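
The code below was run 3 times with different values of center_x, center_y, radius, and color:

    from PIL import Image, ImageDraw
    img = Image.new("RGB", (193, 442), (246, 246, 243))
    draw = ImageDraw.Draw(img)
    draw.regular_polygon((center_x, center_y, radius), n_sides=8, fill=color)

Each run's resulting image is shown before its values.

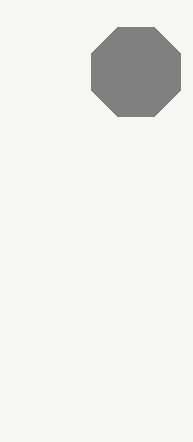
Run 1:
center_x = 136, center_y = 72, radius = 48, color = 'gray'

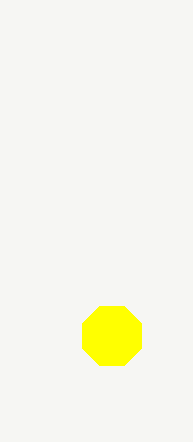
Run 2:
center_x = 112
center_y = 336
radius = 32
color = 'yellow'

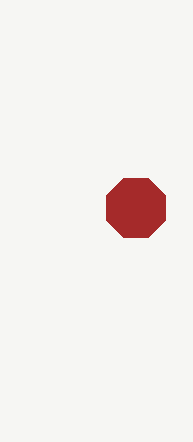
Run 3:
center_x = 136
center_y = 208
radius = 32
color = 'brown'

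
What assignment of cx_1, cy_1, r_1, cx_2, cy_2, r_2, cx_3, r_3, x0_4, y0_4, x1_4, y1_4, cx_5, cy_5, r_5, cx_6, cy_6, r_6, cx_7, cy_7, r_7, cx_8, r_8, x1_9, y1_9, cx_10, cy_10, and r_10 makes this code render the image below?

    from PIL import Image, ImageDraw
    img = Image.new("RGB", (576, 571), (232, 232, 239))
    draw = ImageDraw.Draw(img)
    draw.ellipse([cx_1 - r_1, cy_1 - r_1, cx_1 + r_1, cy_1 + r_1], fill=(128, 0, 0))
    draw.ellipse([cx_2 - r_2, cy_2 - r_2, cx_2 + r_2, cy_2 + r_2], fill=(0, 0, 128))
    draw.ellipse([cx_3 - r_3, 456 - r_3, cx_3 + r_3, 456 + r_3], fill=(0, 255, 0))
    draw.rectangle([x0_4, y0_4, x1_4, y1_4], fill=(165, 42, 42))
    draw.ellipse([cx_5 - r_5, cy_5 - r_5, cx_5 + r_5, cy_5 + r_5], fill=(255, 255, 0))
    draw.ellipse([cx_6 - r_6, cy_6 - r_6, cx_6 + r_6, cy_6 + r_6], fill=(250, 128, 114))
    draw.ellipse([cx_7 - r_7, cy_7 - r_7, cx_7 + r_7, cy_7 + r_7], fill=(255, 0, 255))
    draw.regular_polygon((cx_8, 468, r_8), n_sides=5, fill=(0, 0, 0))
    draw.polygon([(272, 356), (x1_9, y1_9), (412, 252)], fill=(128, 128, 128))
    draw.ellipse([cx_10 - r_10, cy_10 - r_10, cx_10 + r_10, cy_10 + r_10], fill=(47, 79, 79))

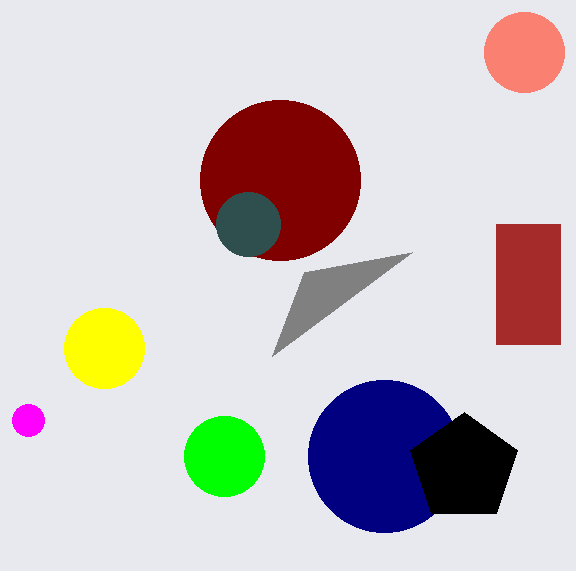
cx_1 = 280, cy_1 = 180, r_1 = 80, cx_2 = 384, cy_2 = 456, r_2 = 76, cx_3 = 224, r_3 = 40, x0_4 = 496, y0_4 = 224, x1_4 = 560, y1_4 = 344, cx_5 = 104, cy_5 = 348, r_5 = 40, cx_6 = 524, cy_6 = 52, r_6 = 40, cx_7 = 28, cy_7 = 420, r_7 = 16, cx_8 = 464, r_8 = 56, x1_9 = 304, y1_9 = 272, cx_10 = 248, cy_10 = 224, r_10 = 32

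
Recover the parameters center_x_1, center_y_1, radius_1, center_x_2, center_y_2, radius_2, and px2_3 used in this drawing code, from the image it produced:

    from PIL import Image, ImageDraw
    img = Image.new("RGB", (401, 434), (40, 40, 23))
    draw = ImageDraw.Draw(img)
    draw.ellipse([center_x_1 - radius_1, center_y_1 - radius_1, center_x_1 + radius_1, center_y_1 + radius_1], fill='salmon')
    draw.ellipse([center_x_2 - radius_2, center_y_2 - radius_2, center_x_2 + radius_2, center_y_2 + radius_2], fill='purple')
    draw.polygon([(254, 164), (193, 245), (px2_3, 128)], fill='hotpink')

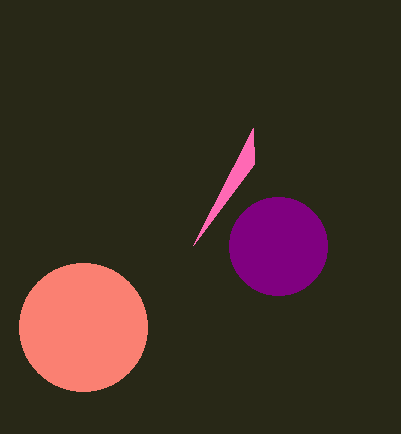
center_x_1 = 83, center_y_1 = 327, radius_1 = 64, center_x_2 = 278, center_y_2 = 246, radius_2 = 49, px2_3 = 253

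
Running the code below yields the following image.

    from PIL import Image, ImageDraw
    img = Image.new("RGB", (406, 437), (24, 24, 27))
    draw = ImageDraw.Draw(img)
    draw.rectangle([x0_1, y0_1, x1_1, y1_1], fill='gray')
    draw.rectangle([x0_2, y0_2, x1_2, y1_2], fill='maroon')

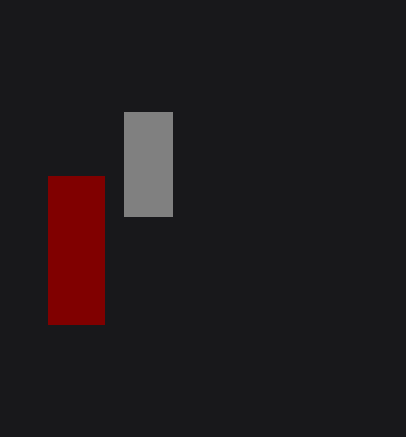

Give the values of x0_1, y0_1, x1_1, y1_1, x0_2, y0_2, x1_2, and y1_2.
x0_1 = 124; y0_1 = 112; x1_1 = 172; y1_1 = 216; x0_2 = 48; y0_2 = 176; x1_2 = 104; y1_2 = 324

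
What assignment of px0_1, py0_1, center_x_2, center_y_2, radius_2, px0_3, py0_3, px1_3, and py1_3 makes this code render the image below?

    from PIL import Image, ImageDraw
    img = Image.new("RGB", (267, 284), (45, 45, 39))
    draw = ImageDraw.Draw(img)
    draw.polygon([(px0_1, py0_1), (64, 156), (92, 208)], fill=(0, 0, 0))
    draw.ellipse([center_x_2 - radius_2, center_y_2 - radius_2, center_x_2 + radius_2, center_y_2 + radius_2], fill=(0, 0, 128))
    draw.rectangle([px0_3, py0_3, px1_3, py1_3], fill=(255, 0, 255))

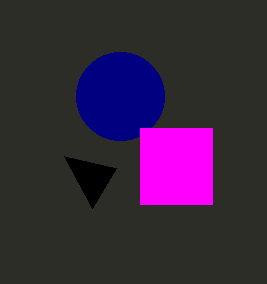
px0_1 = 116; py0_1 = 168; center_x_2 = 120; center_y_2 = 96; radius_2 = 44; px0_3 = 140; py0_3 = 128; px1_3 = 212; py1_3 = 204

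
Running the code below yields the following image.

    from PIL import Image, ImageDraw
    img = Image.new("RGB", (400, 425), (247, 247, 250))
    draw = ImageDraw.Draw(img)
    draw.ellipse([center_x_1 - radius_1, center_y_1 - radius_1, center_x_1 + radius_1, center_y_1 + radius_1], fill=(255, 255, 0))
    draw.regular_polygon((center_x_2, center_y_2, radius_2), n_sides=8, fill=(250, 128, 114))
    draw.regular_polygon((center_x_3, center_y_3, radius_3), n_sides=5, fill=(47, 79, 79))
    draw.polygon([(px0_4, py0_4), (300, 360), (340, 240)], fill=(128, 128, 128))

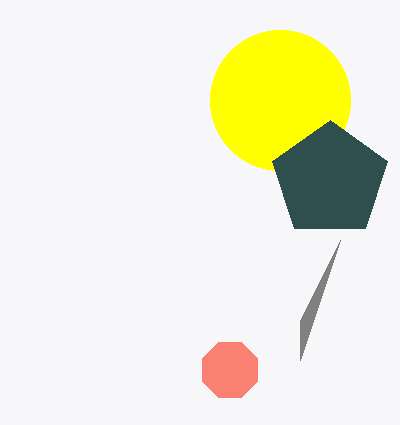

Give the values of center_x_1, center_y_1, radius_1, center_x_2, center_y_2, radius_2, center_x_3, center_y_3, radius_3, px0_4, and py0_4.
center_x_1 = 280
center_y_1 = 100
radius_1 = 70
center_x_2 = 230
center_y_2 = 370
radius_2 = 30
center_x_3 = 330
center_y_3 = 180
radius_3 = 60
px0_4 = 300
py0_4 = 320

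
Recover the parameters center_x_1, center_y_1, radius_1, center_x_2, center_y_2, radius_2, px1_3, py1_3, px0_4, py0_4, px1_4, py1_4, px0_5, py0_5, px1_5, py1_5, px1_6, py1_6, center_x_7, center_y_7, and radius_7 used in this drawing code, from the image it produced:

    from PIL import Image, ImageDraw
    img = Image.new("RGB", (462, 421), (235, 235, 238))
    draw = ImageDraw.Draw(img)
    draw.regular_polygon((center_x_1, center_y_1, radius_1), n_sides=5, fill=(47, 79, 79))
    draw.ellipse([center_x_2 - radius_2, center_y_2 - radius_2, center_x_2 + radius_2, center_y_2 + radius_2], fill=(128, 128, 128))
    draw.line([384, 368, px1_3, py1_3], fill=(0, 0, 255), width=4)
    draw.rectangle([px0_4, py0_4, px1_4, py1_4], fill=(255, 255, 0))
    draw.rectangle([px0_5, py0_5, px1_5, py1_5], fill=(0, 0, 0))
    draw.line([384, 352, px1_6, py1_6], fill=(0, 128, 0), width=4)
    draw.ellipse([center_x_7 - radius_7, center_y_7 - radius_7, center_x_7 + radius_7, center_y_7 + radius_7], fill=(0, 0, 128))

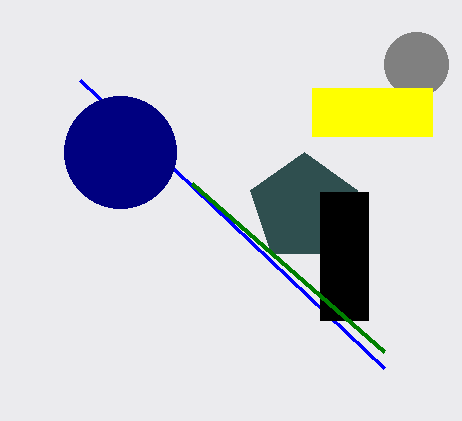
center_x_1 = 304; center_y_1 = 208; radius_1 = 56; center_x_2 = 416; center_y_2 = 64; radius_2 = 32; px1_3 = 80; py1_3 = 80; px0_4 = 312; py0_4 = 88; px1_4 = 432; py1_4 = 136; px0_5 = 320; py0_5 = 192; px1_5 = 368; py1_5 = 320; px1_6 = 192; py1_6 = 184; center_x_7 = 120; center_y_7 = 152; radius_7 = 56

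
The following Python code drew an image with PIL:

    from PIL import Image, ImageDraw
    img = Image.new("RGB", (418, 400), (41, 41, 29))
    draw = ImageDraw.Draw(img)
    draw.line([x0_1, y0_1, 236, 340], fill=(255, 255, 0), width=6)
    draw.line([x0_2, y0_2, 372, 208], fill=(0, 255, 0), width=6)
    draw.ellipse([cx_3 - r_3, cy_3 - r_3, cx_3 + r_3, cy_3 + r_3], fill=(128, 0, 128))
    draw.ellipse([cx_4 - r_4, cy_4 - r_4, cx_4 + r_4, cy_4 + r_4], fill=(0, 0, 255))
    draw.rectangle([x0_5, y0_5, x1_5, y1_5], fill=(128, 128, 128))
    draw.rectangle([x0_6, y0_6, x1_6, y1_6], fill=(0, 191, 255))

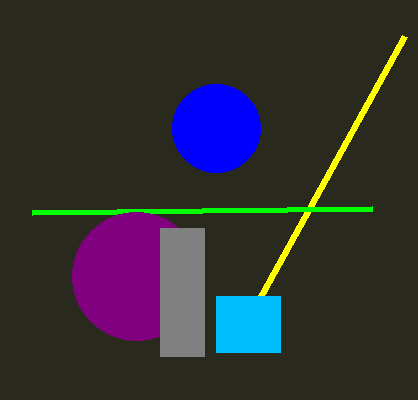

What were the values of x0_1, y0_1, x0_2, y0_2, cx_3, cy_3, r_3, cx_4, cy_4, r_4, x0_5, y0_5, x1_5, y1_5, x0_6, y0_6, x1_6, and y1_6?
x0_1 = 404; y0_1 = 36; x0_2 = 32; y0_2 = 212; cx_3 = 136; cy_3 = 276; r_3 = 64; cx_4 = 216; cy_4 = 128; r_4 = 44; x0_5 = 160; y0_5 = 228; x1_5 = 204; y1_5 = 356; x0_6 = 216; y0_6 = 296; x1_6 = 280; y1_6 = 352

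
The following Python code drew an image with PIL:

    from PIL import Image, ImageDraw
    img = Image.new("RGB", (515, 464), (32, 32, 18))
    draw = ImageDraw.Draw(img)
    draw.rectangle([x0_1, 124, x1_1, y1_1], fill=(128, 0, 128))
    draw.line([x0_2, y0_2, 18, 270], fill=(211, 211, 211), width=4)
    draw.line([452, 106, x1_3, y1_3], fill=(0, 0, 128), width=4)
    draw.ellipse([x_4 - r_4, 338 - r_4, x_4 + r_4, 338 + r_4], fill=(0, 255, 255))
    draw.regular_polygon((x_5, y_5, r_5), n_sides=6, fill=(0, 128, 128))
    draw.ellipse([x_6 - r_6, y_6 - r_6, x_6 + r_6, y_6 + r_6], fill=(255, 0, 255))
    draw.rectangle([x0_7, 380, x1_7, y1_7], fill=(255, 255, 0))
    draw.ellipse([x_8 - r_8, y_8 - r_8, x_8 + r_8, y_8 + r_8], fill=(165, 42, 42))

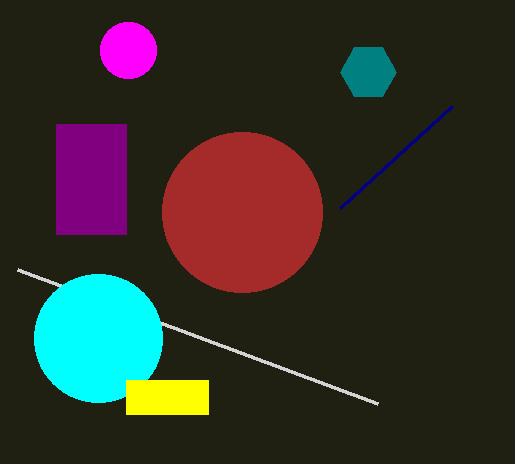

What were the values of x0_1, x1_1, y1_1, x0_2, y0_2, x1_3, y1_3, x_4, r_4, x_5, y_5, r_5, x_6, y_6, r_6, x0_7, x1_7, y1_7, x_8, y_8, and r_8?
x0_1 = 56
x1_1 = 126
y1_1 = 234
x0_2 = 378
y0_2 = 404
x1_3 = 340
y1_3 = 208
x_4 = 98
r_4 = 64
x_5 = 368
y_5 = 72
r_5 = 28
x_6 = 128
y_6 = 50
r_6 = 28
x0_7 = 126
x1_7 = 208
y1_7 = 414
x_8 = 242
y_8 = 212
r_8 = 80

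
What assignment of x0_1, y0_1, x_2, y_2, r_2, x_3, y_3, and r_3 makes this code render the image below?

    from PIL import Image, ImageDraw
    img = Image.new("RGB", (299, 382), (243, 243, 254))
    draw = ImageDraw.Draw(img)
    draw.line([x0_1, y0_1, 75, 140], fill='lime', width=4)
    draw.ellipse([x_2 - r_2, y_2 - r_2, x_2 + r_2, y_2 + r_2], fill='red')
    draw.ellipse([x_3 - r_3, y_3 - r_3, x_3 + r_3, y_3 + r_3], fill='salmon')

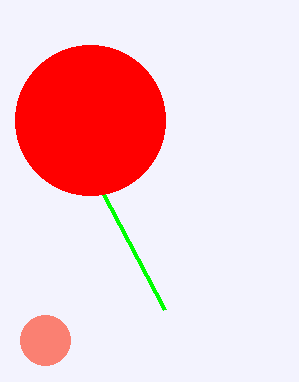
x0_1 = 165; y0_1 = 310; x_2 = 90; y_2 = 120; r_2 = 75; x_3 = 45; y_3 = 340; r_3 = 25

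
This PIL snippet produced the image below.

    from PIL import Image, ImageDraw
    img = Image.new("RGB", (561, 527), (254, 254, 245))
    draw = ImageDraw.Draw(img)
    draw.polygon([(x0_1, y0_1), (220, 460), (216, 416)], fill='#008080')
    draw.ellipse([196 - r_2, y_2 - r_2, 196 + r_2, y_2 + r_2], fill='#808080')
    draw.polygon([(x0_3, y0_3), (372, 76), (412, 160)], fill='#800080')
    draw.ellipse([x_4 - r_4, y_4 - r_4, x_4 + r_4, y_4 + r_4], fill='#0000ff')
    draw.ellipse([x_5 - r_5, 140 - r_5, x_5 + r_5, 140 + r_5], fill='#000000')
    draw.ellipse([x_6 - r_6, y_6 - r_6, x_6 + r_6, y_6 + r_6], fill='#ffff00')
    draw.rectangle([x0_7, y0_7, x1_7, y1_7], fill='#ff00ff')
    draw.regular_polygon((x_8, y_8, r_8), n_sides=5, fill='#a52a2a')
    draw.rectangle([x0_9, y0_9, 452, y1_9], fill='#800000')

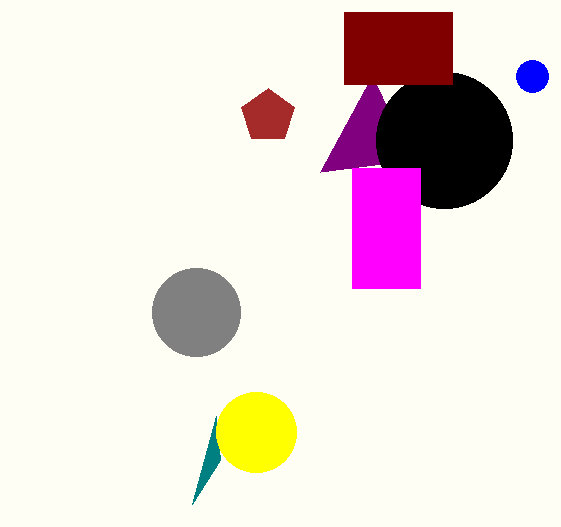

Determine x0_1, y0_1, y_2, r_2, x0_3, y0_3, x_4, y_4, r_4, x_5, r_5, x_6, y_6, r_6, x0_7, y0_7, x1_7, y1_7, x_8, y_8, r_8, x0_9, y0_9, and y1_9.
x0_1 = 192, y0_1 = 504, y_2 = 312, r_2 = 44, x0_3 = 320, y0_3 = 172, x_4 = 532, y_4 = 76, r_4 = 16, x_5 = 444, r_5 = 68, x_6 = 256, y_6 = 432, r_6 = 40, x0_7 = 352, y0_7 = 168, x1_7 = 420, y1_7 = 288, x_8 = 268, y_8 = 116, r_8 = 28, x0_9 = 344, y0_9 = 12, y1_9 = 84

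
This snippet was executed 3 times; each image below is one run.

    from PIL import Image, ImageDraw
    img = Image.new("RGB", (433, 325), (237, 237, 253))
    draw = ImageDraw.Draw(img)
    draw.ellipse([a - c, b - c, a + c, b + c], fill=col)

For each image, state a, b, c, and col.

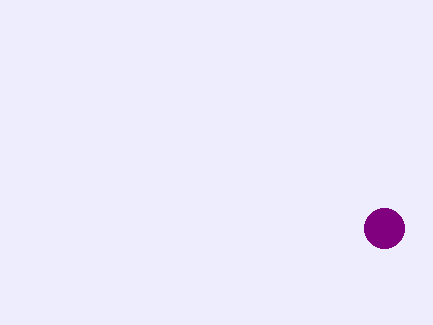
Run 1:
a = 384, b = 228, c = 20, col = 'purple'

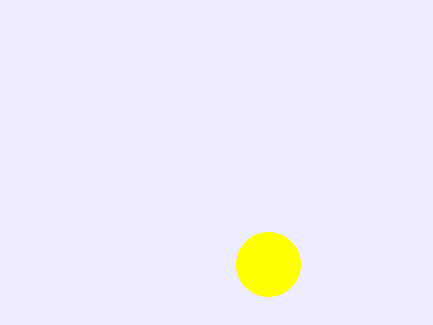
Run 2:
a = 268
b = 264
c = 32
col = 'yellow'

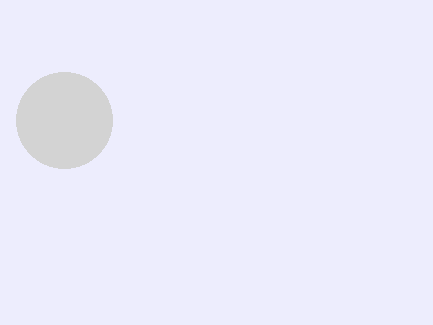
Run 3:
a = 64
b = 120
c = 48
col = 'lightgray'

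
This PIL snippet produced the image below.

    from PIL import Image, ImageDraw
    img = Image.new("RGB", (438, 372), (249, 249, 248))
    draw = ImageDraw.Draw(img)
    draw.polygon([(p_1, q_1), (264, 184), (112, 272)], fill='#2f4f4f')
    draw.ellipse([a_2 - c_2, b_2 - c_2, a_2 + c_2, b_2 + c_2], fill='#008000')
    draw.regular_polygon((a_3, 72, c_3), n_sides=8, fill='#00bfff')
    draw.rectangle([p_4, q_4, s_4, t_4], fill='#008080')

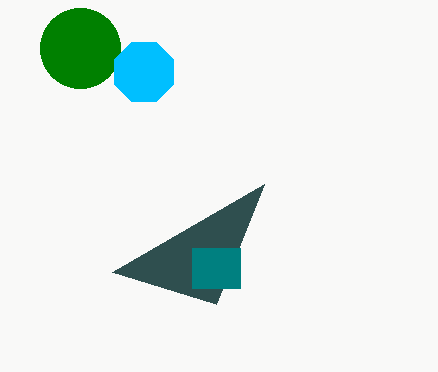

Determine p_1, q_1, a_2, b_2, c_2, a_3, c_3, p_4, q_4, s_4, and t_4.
p_1 = 216, q_1 = 304, a_2 = 80, b_2 = 48, c_2 = 40, a_3 = 144, c_3 = 32, p_4 = 192, q_4 = 248, s_4 = 240, t_4 = 288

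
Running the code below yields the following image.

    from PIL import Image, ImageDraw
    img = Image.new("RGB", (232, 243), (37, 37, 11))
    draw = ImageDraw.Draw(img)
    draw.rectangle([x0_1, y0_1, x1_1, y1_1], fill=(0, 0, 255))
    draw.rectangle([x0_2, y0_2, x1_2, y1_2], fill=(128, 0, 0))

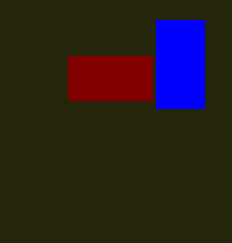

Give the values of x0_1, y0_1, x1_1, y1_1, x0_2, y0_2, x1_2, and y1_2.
x0_1 = 156; y0_1 = 20; x1_1 = 204; y1_1 = 108; x0_2 = 68; y0_2 = 56; x1_2 = 152; y1_2 = 100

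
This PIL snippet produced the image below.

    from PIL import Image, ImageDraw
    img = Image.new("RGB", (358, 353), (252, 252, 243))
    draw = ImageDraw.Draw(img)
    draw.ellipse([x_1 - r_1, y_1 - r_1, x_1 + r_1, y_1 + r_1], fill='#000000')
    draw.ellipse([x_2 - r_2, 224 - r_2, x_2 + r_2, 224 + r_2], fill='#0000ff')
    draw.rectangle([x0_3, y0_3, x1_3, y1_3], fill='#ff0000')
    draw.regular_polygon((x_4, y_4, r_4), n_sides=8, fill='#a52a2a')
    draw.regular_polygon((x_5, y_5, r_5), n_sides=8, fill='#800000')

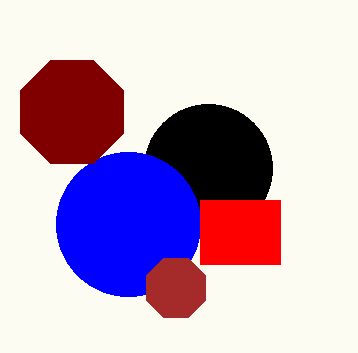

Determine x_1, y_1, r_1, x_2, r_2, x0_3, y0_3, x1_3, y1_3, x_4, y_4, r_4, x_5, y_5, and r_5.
x_1 = 208
y_1 = 168
r_1 = 64
x_2 = 128
r_2 = 72
x0_3 = 200
y0_3 = 200
x1_3 = 280
y1_3 = 264
x_4 = 176
y_4 = 288
r_4 = 32
x_5 = 72
y_5 = 112
r_5 = 56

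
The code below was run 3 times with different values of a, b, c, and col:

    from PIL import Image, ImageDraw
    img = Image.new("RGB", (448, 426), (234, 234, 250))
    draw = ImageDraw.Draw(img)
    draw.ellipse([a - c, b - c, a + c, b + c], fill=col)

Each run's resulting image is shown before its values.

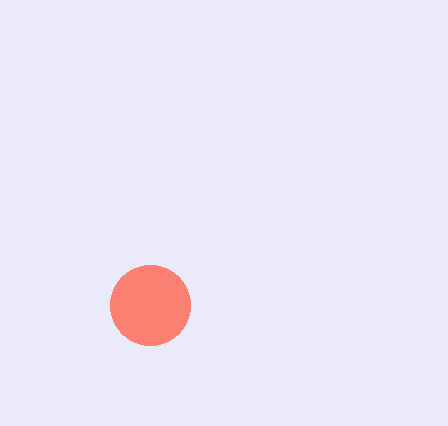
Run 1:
a = 150, b = 305, c = 40, col = 'salmon'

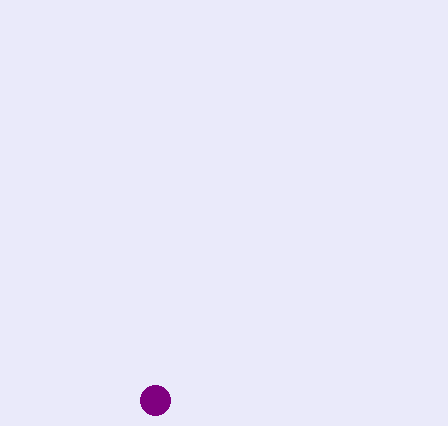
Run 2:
a = 155
b = 400
c = 15
col = 'purple'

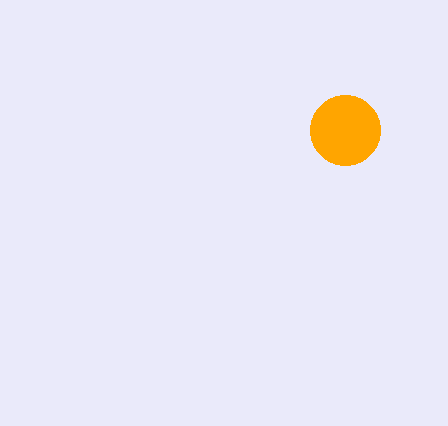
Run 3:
a = 345; b = 130; c = 35; col = 'orange'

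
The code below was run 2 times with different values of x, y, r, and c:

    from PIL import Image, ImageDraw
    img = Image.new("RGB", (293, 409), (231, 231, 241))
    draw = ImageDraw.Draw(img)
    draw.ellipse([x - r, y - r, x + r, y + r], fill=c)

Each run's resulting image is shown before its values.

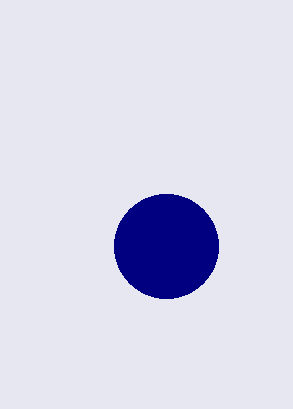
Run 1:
x = 166; y = 246; r = 52; c = 'navy'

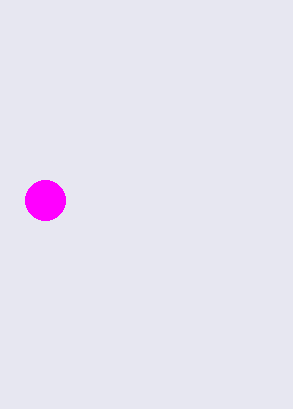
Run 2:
x = 45
y = 200
r = 20
c = 'magenta'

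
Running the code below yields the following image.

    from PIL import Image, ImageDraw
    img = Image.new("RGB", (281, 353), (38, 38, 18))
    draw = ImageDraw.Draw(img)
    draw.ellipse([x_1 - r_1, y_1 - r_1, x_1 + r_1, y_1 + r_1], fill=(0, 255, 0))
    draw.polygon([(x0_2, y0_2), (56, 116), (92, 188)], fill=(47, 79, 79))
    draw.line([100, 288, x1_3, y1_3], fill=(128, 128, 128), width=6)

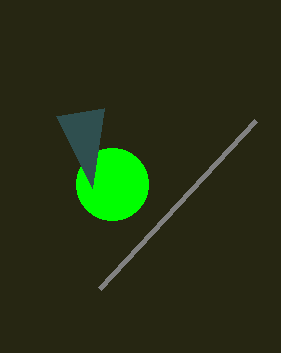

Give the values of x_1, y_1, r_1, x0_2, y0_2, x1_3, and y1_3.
x_1 = 112, y_1 = 184, r_1 = 36, x0_2 = 104, y0_2 = 108, x1_3 = 256, y1_3 = 120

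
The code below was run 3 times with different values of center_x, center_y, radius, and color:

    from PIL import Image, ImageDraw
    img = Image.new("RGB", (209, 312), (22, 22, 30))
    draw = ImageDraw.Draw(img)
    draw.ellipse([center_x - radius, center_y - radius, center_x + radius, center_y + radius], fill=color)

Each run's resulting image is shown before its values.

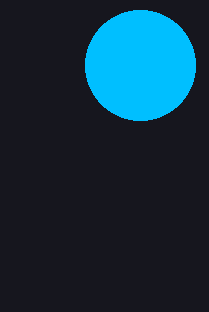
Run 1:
center_x = 140
center_y = 65
radius = 55
color = 'deepskyblue'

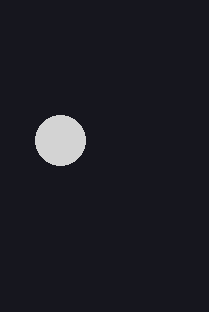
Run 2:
center_x = 60; center_y = 140; radius = 25; color = 'lightgray'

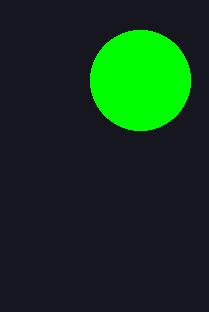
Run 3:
center_x = 140
center_y = 80
radius = 50
color = 'lime'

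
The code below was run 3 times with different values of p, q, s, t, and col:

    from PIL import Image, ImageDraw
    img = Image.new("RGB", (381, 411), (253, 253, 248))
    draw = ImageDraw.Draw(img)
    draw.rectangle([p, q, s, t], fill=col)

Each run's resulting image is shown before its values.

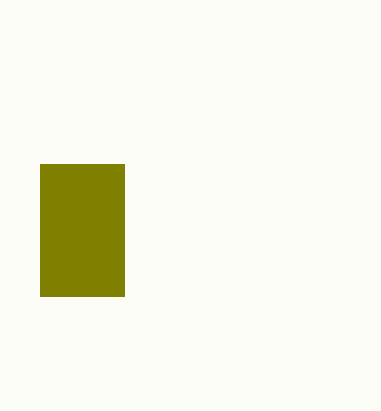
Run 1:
p = 40
q = 164
s = 124
t = 296
col = 'olive'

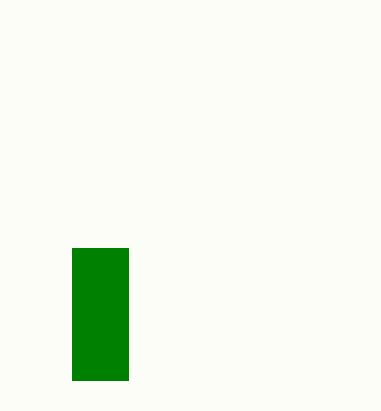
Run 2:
p = 72, q = 248, s = 128, t = 380, col = 'green'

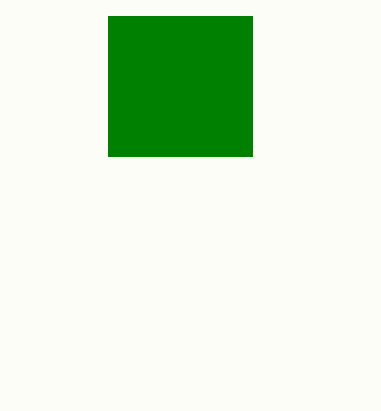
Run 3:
p = 108; q = 16; s = 252; t = 156; col = 'green'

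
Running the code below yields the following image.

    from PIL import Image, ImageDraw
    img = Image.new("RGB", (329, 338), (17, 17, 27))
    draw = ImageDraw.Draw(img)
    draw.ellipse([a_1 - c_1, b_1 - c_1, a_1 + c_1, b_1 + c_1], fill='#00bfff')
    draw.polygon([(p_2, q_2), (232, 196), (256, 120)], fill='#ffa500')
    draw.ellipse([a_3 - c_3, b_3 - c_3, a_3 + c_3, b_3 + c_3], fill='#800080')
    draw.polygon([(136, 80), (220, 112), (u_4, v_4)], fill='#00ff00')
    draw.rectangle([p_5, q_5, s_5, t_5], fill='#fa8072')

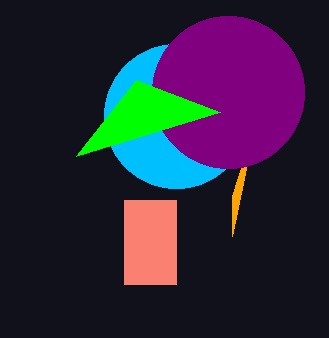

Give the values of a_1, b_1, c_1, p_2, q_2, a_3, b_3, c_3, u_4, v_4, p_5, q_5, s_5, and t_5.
a_1 = 176, b_1 = 116, c_1 = 72, p_2 = 232, q_2 = 236, a_3 = 228, b_3 = 92, c_3 = 76, u_4 = 76, v_4 = 156, p_5 = 124, q_5 = 200, s_5 = 176, t_5 = 284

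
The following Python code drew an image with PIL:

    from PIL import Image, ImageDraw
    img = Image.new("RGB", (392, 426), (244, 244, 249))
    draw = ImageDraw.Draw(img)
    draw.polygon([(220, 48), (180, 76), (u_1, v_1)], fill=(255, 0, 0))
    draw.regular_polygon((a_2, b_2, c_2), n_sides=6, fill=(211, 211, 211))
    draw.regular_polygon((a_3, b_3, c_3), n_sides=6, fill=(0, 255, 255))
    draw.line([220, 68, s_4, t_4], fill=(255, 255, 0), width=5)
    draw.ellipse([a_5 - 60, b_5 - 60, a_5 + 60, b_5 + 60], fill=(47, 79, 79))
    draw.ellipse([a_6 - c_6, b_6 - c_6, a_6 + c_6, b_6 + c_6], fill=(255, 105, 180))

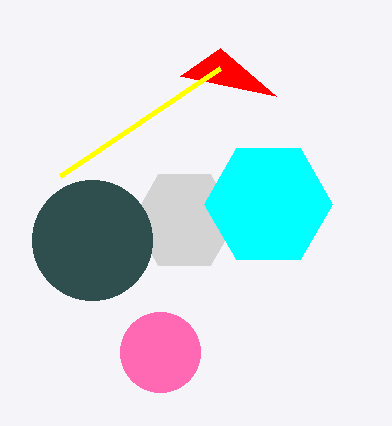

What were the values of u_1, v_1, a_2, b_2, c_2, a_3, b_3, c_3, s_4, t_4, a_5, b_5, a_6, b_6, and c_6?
u_1 = 276, v_1 = 96, a_2 = 184, b_2 = 220, c_2 = 52, a_3 = 268, b_3 = 204, c_3 = 64, s_4 = 60, t_4 = 176, a_5 = 92, b_5 = 240, a_6 = 160, b_6 = 352, c_6 = 40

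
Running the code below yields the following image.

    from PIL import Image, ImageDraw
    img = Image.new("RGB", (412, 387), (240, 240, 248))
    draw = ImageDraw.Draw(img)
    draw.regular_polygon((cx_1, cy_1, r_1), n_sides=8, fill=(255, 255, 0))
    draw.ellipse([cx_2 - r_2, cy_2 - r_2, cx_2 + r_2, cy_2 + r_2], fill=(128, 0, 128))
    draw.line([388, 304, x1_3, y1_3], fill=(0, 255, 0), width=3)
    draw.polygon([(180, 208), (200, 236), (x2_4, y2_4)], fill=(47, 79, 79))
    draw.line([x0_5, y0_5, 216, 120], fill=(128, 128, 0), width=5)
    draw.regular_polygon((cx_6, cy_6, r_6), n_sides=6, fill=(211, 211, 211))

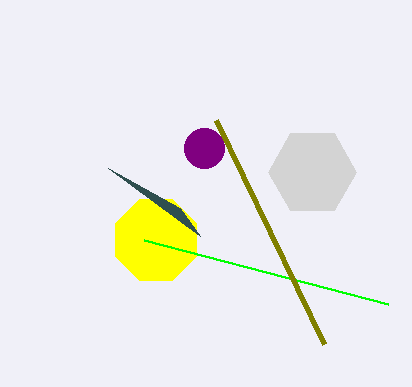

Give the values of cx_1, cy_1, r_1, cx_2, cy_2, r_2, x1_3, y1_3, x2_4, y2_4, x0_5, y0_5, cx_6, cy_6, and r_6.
cx_1 = 156, cy_1 = 240, r_1 = 44, cx_2 = 204, cy_2 = 148, r_2 = 20, x1_3 = 144, y1_3 = 240, x2_4 = 108, y2_4 = 168, x0_5 = 324, y0_5 = 344, cx_6 = 312, cy_6 = 172, r_6 = 44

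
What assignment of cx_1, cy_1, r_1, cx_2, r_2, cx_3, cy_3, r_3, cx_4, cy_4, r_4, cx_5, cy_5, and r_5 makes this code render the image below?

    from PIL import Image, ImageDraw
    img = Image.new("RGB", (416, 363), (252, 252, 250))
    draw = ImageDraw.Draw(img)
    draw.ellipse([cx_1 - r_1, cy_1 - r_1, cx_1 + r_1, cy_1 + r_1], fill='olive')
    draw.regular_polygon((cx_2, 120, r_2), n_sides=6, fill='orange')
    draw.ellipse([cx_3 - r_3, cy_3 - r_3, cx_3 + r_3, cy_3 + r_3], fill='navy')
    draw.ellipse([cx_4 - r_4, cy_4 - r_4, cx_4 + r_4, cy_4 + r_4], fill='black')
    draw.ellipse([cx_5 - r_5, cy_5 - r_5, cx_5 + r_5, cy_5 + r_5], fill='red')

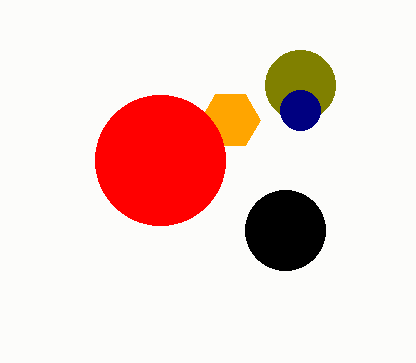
cx_1 = 300; cy_1 = 85; r_1 = 35; cx_2 = 230; r_2 = 30; cx_3 = 300; cy_3 = 110; r_3 = 20; cx_4 = 285; cy_4 = 230; r_4 = 40; cx_5 = 160; cy_5 = 160; r_5 = 65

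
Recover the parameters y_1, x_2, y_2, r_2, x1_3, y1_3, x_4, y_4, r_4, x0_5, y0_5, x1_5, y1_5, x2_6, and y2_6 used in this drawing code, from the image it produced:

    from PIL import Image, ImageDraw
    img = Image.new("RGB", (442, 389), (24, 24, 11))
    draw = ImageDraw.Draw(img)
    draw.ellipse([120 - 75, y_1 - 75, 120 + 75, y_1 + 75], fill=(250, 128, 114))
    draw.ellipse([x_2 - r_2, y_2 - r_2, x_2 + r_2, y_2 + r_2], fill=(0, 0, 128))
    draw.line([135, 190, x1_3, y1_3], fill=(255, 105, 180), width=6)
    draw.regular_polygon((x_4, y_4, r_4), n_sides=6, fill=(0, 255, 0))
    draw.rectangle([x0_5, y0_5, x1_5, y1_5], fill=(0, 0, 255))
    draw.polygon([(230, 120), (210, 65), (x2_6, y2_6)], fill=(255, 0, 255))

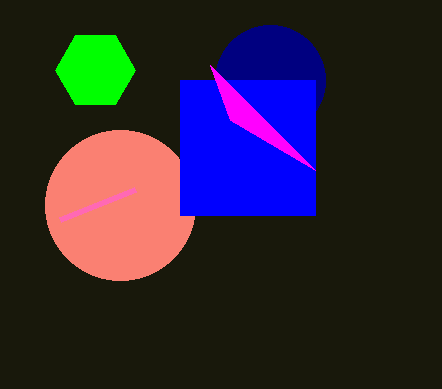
y_1 = 205, x_2 = 270, y_2 = 80, r_2 = 55, x1_3 = 60, y1_3 = 220, x_4 = 95, y_4 = 70, r_4 = 40, x0_5 = 180, y0_5 = 80, x1_5 = 315, y1_5 = 215, x2_6 = 315, y2_6 = 170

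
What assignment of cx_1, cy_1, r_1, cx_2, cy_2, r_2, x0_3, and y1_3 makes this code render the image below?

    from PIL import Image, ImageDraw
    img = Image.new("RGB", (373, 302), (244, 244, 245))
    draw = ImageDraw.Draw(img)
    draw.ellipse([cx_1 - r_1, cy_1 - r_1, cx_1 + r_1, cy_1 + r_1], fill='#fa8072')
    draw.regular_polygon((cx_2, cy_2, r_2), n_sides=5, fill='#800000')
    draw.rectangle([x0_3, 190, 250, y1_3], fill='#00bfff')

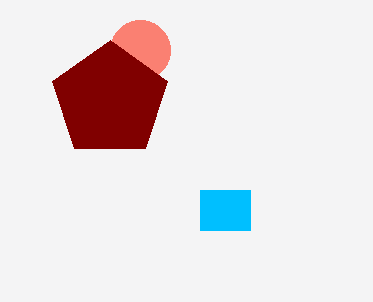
cx_1 = 140
cy_1 = 50
r_1 = 30
cx_2 = 110
cy_2 = 100
r_2 = 60
x0_3 = 200
y1_3 = 230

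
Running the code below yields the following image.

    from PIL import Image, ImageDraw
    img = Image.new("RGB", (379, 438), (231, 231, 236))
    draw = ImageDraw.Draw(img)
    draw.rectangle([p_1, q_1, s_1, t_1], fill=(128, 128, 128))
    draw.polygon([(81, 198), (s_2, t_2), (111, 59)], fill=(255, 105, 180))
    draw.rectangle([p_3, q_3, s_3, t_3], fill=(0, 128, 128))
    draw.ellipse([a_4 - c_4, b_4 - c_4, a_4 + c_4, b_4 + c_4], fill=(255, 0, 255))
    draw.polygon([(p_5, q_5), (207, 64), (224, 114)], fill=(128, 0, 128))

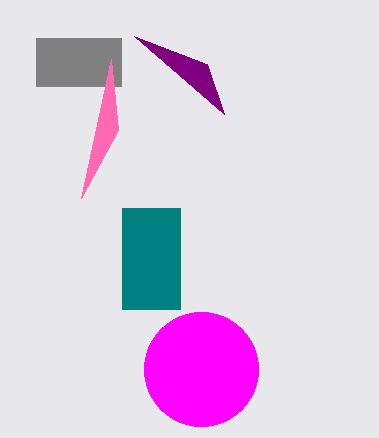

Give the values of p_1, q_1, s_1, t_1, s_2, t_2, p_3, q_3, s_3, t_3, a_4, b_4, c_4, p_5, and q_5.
p_1 = 36
q_1 = 38
s_1 = 121
t_1 = 86
s_2 = 118
t_2 = 130
p_3 = 122
q_3 = 208
s_3 = 180
t_3 = 309
a_4 = 201
b_4 = 369
c_4 = 57
p_5 = 134
q_5 = 36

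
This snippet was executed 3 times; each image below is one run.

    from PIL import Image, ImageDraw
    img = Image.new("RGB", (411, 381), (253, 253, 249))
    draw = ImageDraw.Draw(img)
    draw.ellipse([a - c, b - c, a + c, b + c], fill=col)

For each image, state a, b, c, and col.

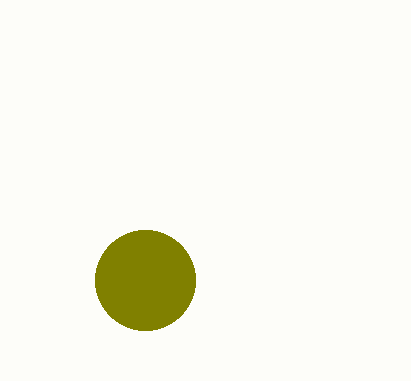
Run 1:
a = 145
b = 280
c = 50
col = 'olive'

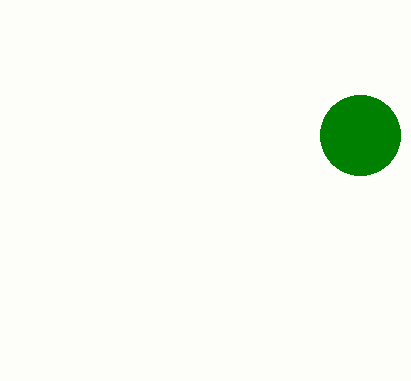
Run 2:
a = 360, b = 135, c = 40, col = 'green'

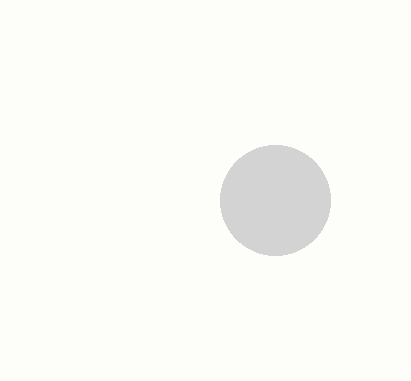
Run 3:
a = 275
b = 200
c = 55
col = 'lightgray'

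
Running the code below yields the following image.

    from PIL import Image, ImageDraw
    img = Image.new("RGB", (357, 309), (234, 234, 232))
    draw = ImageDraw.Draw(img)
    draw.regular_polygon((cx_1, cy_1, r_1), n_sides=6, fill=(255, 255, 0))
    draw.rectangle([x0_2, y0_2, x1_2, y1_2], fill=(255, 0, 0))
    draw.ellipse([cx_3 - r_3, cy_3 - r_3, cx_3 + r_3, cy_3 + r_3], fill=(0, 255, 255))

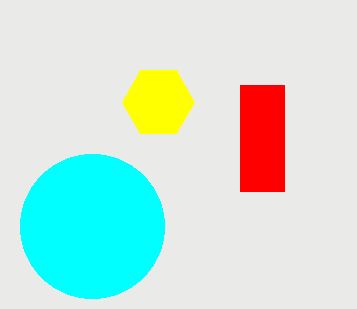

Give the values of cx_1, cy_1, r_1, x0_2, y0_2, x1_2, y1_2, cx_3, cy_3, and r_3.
cx_1 = 158
cy_1 = 102
r_1 = 36
x0_2 = 240
y0_2 = 85
x1_2 = 284
y1_2 = 191
cx_3 = 92
cy_3 = 226
r_3 = 72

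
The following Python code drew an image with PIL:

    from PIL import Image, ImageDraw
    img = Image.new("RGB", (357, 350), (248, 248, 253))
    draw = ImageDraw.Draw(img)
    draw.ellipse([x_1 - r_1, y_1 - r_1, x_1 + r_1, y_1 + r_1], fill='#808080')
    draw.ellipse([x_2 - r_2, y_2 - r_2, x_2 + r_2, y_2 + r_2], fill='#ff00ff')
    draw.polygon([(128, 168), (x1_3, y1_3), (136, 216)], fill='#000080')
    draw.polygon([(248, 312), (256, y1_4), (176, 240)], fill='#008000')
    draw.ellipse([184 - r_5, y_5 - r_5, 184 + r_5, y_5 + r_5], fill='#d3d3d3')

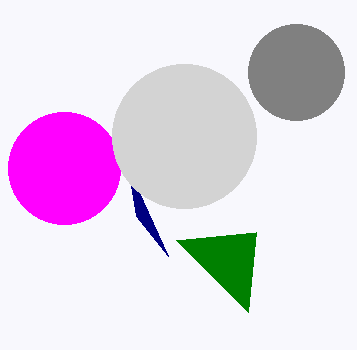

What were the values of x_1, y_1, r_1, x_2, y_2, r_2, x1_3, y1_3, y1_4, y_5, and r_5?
x_1 = 296
y_1 = 72
r_1 = 48
x_2 = 64
y_2 = 168
r_2 = 56
x1_3 = 168
y1_3 = 256
y1_4 = 232
y_5 = 136
r_5 = 72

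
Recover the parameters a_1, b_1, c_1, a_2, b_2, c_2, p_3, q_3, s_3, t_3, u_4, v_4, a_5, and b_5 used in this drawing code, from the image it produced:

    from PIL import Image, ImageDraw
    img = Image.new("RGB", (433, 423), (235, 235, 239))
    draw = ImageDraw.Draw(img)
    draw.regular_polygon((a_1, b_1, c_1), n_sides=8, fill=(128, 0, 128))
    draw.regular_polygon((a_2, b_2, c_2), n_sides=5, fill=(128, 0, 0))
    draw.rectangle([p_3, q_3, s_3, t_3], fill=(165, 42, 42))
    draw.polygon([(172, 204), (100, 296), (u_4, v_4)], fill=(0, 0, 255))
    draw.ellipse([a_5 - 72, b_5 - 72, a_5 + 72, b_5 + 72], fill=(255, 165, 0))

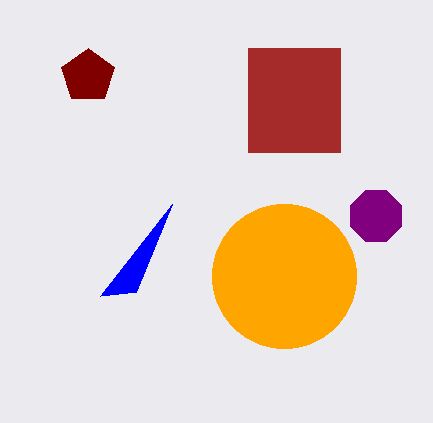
a_1 = 376
b_1 = 216
c_1 = 28
a_2 = 88
b_2 = 76
c_2 = 28
p_3 = 248
q_3 = 48
s_3 = 340
t_3 = 152
u_4 = 136
v_4 = 292
a_5 = 284
b_5 = 276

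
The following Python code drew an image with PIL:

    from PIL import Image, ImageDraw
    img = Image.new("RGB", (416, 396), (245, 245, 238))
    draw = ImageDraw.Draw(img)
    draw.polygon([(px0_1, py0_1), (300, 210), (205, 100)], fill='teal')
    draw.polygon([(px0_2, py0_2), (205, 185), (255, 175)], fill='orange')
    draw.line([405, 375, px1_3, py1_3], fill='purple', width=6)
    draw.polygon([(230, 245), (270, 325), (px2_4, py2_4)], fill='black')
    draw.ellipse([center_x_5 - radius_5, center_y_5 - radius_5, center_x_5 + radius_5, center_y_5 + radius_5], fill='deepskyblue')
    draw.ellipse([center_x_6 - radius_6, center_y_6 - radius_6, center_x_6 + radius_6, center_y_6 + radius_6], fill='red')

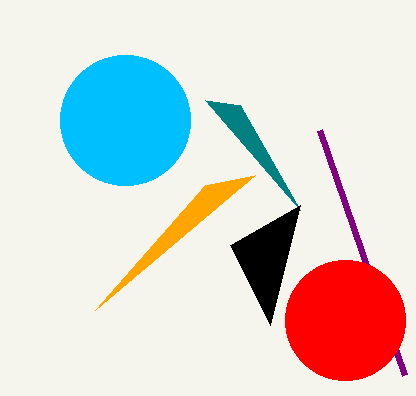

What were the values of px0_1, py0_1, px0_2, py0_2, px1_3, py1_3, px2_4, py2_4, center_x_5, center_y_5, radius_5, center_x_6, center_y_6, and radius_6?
px0_1 = 240
py0_1 = 105
px0_2 = 95
py0_2 = 310
px1_3 = 320
py1_3 = 130
px2_4 = 300
py2_4 = 205
center_x_5 = 125
center_y_5 = 120
radius_5 = 65
center_x_6 = 345
center_y_6 = 320
radius_6 = 60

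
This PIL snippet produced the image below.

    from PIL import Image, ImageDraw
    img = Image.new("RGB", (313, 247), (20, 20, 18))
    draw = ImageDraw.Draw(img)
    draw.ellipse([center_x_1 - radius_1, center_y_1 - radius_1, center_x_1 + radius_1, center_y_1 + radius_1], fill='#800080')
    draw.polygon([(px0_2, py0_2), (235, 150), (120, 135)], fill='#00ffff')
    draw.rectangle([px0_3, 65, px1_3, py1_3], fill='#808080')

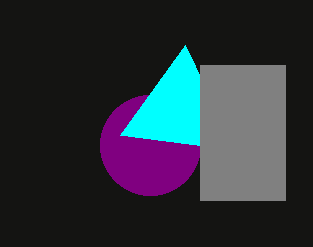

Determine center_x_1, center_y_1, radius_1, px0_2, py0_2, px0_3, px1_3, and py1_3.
center_x_1 = 150; center_y_1 = 145; radius_1 = 50; px0_2 = 185; py0_2 = 45; px0_3 = 200; px1_3 = 285; py1_3 = 200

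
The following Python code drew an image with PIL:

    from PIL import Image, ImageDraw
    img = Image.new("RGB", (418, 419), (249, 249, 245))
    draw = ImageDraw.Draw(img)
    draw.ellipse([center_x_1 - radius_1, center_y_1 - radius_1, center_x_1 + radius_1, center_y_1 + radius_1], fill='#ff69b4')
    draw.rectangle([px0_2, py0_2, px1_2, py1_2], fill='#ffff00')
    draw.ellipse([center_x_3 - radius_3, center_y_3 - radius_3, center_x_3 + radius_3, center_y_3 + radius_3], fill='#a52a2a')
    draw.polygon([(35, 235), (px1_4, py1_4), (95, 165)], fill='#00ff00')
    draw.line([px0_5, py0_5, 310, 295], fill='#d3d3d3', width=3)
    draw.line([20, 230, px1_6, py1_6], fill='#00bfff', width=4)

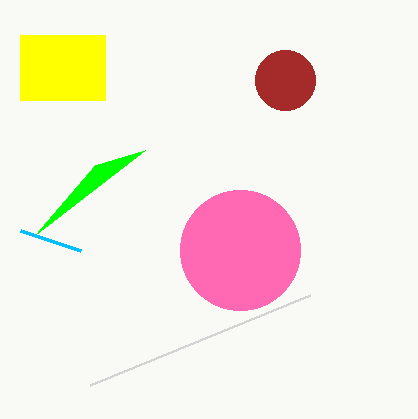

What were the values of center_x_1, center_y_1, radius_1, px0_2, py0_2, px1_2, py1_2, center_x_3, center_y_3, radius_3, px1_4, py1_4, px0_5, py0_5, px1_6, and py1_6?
center_x_1 = 240
center_y_1 = 250
radius_1 = 60
px0_2 = 20
py0_2 = 35
px1_2 = 105
py1_2 = 100
center_x_3 = 285
center_y_3 = 80
radius_3 = 30
px1_4 = 145
py1_4 = 150
px0_5 = 90
py0_5 = 385
px1_6 = 80
py1_6 = 250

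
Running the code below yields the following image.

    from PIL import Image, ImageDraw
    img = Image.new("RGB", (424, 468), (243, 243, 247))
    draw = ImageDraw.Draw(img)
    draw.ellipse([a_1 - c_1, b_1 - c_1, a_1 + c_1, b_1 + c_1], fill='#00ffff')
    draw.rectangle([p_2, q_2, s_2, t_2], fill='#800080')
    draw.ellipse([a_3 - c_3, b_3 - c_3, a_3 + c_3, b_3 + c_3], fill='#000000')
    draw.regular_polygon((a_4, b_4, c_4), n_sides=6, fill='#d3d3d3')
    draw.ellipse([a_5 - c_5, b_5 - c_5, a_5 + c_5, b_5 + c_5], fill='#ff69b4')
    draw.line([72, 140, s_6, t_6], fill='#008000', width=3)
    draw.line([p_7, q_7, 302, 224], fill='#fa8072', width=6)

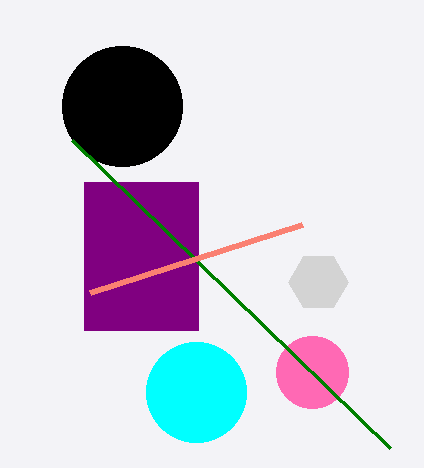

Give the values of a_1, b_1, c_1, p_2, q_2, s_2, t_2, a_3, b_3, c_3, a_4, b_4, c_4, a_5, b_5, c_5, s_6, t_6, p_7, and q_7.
a_1 = 196; b_1 = 392; c_1 = 50; p_2 = 84; q_2 = 182; s_2 = 198; t_2 = 330; a_3 = 122; b_3 = 106; c_3 = 60; a_4 = 318; b_4 = 282; c_4 = 30; a_5 = 312; b_5 = 372; c_5 = 36; s_6 = 390; t_6 = 448; p_7 = 90; q_7 = 292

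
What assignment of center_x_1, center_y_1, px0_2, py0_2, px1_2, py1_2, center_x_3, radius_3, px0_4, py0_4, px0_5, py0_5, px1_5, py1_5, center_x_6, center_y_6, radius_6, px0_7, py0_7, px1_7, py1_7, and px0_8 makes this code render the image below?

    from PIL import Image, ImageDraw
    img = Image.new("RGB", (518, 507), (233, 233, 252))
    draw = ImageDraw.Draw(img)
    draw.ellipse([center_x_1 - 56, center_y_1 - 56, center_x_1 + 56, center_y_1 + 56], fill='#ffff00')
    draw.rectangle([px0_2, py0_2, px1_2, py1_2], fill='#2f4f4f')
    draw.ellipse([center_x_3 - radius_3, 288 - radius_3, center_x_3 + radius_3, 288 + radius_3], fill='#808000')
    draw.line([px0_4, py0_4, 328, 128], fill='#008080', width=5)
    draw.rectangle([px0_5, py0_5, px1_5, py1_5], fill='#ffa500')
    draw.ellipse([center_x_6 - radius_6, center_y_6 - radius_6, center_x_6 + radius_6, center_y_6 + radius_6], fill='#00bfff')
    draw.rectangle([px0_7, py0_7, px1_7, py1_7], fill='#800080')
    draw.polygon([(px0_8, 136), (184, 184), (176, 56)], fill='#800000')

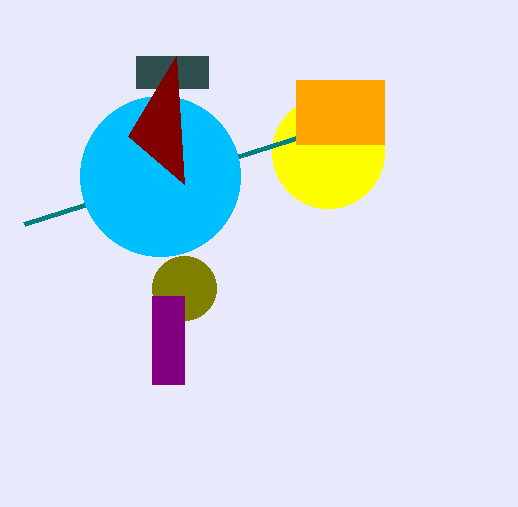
center_x_1 = 328; center_y_1 = 152; px0_2 = 136; py0_2 = 56; px1_2 = 208; py1_2 = 88; center_x_3 = 184; radius_3 = 32; px0_4 = 24; py0_4 = 224; px0_5 = 296; py0_5 = 80; px1_5 = 384; py1_5 = 144; center_x_6 = 160; center_y_6 = 176; radius_6 = 80; px0_7 = 152; py0_7 = 296; px1_7 = 184; py1_7 = 384; px0_8 = 128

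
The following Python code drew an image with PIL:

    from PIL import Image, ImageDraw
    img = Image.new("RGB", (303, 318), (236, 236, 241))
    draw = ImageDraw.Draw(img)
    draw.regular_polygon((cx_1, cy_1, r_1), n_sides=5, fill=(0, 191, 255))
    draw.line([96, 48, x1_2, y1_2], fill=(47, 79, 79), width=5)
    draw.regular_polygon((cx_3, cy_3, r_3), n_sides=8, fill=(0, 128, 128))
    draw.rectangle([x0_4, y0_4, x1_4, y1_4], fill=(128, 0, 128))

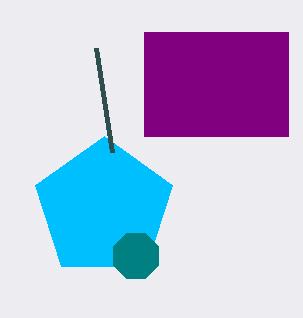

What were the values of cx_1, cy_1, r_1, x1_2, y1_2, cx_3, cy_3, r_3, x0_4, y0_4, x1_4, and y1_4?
cx_1 = 104
cy_1 = 208
r_1 = 72
x1_2 = 112
y1_2 = 152
cx_3 = 136
cy_3 = 256
r_3 = 24
x0_4 = 144
y0_4 = 32
x1_4 = 288
y1_4 = 136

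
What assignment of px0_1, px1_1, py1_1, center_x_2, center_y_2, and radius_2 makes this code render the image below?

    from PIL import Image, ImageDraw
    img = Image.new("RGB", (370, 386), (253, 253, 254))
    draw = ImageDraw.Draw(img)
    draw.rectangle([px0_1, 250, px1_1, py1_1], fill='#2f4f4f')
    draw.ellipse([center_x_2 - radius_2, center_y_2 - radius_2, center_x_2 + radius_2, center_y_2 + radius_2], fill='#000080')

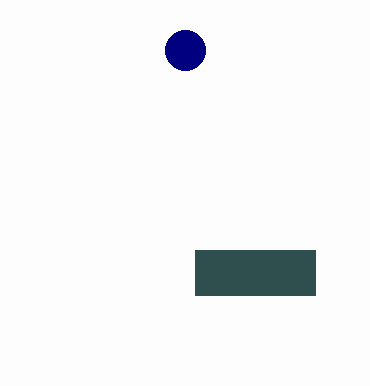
px0_1 = 195, px1_1 = 315, py1_1 = 295, center_x_2 = 185, center_y_2 = 50, radius_2 = 20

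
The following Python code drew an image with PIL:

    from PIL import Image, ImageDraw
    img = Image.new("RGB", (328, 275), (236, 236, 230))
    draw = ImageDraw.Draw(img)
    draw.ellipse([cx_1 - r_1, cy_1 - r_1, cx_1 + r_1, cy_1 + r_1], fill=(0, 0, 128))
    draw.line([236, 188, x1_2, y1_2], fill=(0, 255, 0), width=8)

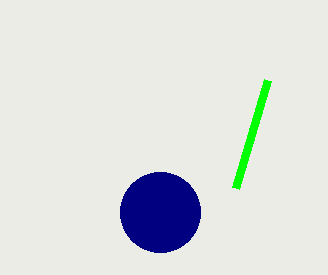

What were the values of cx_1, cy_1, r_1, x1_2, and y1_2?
cx_1 = 160; cy_1 = 212; r_1 = 40; x1_2 = 268; y1_2 = 80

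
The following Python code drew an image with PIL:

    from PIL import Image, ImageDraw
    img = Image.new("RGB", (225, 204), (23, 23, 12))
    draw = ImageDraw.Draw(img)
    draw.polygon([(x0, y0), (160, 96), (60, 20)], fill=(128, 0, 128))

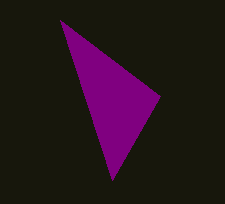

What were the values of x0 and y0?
x0 = 112
y0 = 180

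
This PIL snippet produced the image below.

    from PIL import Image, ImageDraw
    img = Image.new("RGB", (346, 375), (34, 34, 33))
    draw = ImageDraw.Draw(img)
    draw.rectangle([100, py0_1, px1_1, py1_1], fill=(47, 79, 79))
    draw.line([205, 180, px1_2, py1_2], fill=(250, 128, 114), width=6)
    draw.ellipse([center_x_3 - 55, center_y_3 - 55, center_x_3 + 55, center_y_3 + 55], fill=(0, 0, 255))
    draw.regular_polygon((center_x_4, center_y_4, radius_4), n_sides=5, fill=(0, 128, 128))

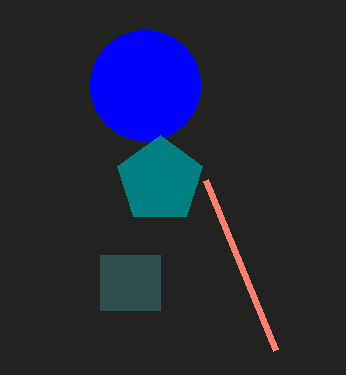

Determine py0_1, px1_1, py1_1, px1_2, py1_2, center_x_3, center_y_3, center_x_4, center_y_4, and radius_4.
py0_1 = 255
px1_1 = 160
py1_1 = 310
px1_2 = 275
py1_2 = 350
center_x_3 = 145
center_y_3 = 85
center_x_4 = 160
center_y_4 = 180
radius_4 = 45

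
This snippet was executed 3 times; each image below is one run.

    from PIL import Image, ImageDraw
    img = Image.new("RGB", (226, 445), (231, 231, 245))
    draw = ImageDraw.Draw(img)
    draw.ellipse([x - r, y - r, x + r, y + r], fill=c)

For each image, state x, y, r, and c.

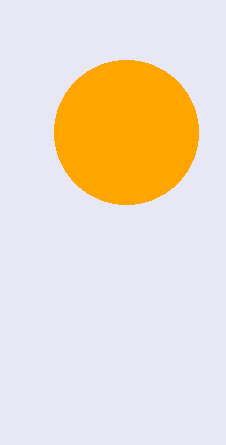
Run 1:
x = 126, y = 132, r = 72, c = 'orange'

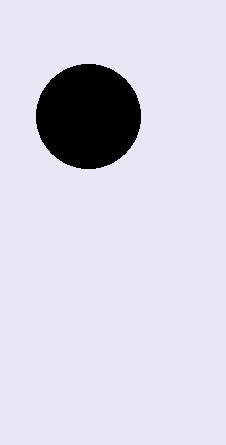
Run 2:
x = 88, y = 116, r = 52, c = 'black'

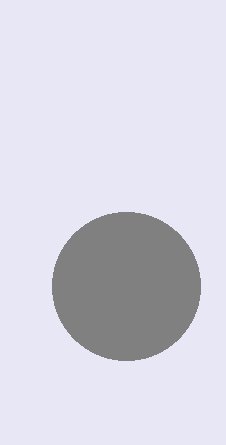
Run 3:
x = 126; y = 286; r = 74; c = 'gray'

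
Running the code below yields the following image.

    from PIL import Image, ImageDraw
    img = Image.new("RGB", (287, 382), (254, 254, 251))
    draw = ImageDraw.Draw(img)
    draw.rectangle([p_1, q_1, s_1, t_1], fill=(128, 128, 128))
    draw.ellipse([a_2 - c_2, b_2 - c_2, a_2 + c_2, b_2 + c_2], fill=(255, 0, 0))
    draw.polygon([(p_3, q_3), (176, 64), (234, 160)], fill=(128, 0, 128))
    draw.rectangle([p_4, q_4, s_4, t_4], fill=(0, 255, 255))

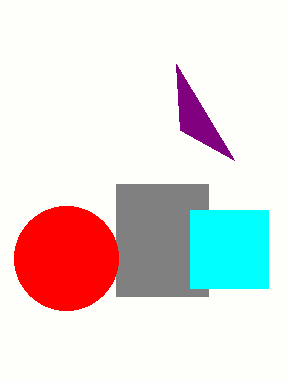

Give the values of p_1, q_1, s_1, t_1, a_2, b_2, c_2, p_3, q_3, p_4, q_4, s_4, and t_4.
p_1 = 116
q_1 = 184
s_1 = 208
t_1 = 296
a_2 = 66
b_2 = 258
c_2 = 52
p_3 = 180
q_3 = 130
p_4 = 190
q_4 = 210
s_4 = 268
t_4 = 288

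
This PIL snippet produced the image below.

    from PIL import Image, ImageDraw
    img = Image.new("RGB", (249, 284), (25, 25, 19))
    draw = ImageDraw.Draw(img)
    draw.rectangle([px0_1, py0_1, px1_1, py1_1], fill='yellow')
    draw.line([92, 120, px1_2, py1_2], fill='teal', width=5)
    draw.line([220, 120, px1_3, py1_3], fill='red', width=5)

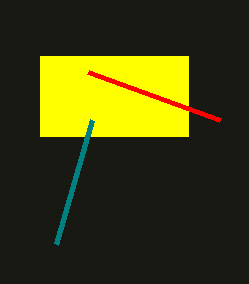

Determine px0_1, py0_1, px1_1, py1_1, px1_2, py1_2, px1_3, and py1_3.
px0_1 = 40, py0_1 = 56, px1_1 = 188, py1_1 = 136, px1_2 = 56, py1_2 = 244, px1_3 = 88, py1_3 = 72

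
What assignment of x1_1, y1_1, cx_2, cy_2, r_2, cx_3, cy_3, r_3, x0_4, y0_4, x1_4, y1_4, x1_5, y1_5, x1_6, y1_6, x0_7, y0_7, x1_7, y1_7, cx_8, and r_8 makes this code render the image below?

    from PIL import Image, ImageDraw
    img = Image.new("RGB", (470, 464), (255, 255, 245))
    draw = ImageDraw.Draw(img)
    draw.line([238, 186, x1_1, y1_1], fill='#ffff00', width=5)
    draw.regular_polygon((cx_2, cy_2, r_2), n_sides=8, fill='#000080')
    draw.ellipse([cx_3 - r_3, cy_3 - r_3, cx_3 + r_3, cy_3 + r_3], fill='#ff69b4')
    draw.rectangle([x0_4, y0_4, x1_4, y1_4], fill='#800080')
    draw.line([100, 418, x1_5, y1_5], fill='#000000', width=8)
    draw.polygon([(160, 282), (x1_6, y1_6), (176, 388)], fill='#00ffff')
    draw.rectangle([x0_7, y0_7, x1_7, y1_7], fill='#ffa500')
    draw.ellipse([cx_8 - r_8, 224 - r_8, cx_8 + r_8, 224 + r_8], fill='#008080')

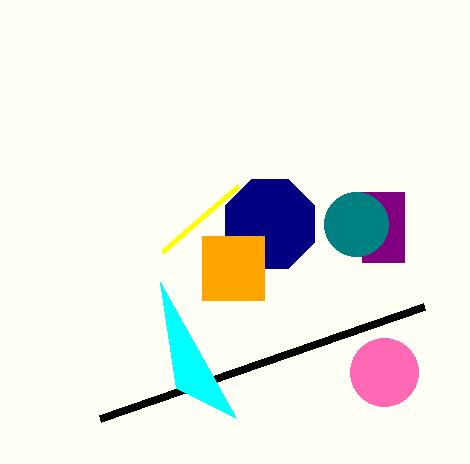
x1_1 = 162; y1_1 = 252; cx_2 = 270; cy_2 = 224; r_2 = 48; cx_3 = 384; cy_3 = 372; r_3 = 34; x0_4 = 362; y0_4 = 192; x1_4 = 404; y1_4 = 262; x1_5 = 424; y1_5 = 306; x1_6 = 236; y1_6 = 418; x0_7 = 202; y0_7 = 236; x1_7 = 264; y1_7 = 300; cx_8 = 356; r_8 = 32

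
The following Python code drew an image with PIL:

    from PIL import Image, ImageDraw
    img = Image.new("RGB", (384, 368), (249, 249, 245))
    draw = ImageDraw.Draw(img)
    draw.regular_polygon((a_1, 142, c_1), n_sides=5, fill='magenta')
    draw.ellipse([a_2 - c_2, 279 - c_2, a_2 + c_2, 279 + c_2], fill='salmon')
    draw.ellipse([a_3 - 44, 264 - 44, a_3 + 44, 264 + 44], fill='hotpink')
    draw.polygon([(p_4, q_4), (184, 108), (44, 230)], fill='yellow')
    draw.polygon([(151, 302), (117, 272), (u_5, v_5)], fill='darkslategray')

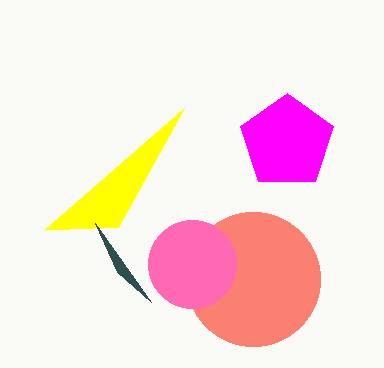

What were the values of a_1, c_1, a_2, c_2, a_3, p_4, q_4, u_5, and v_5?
a_1 = 287; c_1 = 49; a_2 = 253; c_2 = 67; a_3 = 192; p_4 = 118; q_4 = 227; u_5 = 95; v_5 = 223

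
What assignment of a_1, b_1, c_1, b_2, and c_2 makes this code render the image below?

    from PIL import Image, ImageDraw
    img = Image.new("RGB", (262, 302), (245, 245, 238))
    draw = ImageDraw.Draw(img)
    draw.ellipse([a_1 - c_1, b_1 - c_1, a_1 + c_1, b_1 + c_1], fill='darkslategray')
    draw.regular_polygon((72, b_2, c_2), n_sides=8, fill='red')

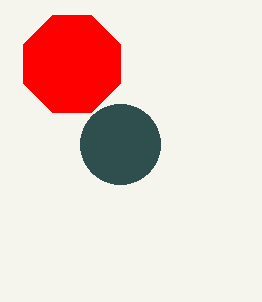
a_1 = 120; b_1 = 144; c_1 = 40; b_2 = 64; c_2 = 52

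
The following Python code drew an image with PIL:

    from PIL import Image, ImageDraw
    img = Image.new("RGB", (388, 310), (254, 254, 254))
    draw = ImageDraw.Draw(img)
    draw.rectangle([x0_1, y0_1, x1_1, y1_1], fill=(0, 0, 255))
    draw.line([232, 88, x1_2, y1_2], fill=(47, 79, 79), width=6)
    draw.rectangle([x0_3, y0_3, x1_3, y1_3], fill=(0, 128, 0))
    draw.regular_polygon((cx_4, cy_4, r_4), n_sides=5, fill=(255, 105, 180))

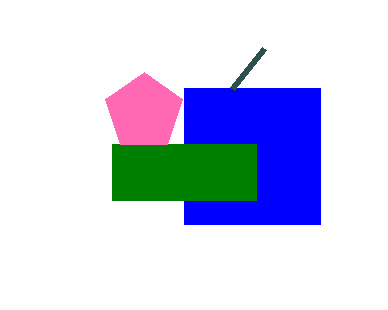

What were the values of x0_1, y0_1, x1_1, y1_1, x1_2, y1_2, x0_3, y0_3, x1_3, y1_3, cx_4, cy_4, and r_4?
x0_1 = 184; y0_1 = 88; x1_1 = 320; y1_1 = 224; x1_2 = 264; y1_2 = 48; x0_3 = 112; y0_3 = 144; x1_3 = 256; y1_3 = 200; cx_4 = 144; cy_4 = 112; r_4 = 40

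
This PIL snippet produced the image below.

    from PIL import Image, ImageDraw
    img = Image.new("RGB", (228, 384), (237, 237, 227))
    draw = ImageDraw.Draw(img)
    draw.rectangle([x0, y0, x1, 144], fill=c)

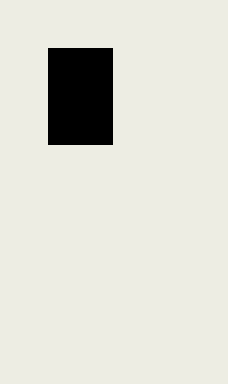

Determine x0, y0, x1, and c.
x0 = 48, y0 = 48, x1 = 112, c = 'black'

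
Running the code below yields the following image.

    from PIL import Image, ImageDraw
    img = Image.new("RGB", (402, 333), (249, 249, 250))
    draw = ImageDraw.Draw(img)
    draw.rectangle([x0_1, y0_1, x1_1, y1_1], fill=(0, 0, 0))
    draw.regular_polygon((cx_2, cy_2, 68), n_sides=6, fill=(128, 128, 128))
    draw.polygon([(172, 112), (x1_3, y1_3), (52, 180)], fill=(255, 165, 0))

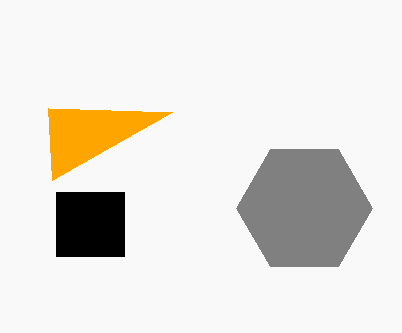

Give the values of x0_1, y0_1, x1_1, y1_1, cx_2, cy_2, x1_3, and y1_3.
x0_1 = 56
y0_1 = 192
x1_1 = 124
y1_1 = 256
cx_2 = 304
cy_2 = 208
x1_3 = 48
y1_3 = 108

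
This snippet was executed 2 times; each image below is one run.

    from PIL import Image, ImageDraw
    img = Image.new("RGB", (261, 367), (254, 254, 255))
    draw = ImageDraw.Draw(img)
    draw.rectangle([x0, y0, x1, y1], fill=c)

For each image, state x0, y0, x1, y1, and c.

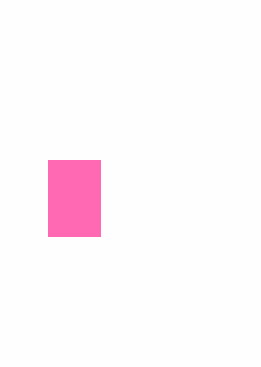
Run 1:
x0 = 48, y0 = 160, x1 = 100, y1 = 236, c = 'hotpink'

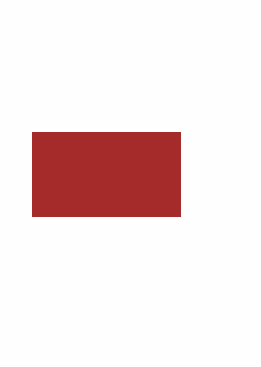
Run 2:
x0 = 32; y0 = 132; x1 = 180; y1 = 216; c = 'brown'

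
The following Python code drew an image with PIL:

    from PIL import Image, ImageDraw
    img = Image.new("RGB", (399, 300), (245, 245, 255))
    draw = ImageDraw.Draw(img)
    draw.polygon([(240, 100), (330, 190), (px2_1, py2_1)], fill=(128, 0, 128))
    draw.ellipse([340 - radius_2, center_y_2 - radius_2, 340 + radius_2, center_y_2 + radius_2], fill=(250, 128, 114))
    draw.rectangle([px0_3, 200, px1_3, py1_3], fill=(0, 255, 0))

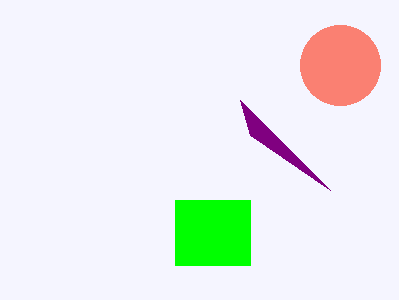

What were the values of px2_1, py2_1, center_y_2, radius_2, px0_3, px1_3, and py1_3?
px2_1 = 250
py2_1 = 135
center_y_2 = 65
radius_2 = 40
px0_3 = 175
px1_3 = 250
py1_3 = 265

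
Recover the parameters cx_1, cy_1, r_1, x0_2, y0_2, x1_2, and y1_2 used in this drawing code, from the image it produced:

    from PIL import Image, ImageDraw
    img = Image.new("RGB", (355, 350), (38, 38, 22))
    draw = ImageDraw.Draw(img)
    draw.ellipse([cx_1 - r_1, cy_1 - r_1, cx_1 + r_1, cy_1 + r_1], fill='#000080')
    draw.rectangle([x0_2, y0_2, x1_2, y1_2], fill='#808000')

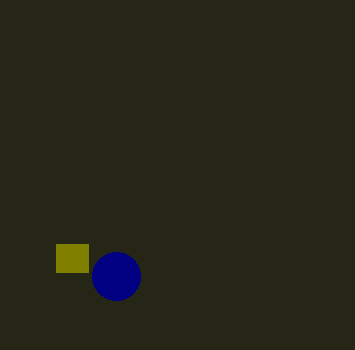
cx_1 = 116
cy_1 = 276
r_1 = 24
x0_2 = 56
y0_2 = 244
x1_2 = 88
y1_2 = 272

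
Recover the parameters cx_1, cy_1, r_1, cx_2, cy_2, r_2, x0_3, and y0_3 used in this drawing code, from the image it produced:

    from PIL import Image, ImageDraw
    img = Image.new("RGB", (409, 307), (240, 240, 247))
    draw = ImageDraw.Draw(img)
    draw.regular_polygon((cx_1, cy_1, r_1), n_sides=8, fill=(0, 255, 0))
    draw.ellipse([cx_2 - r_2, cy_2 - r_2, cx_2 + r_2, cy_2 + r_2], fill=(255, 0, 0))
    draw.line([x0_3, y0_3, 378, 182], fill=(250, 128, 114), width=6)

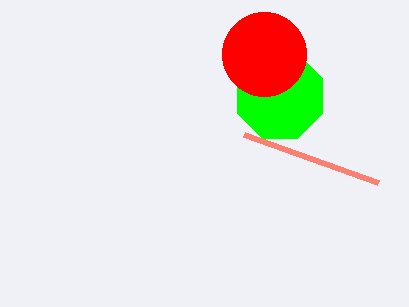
cx_1 = 280, cy_1 = 96, r_1 = 46, cx_2 = 264, cy_2 = 54, r_2 = 42, x0_3 = 244, y0_3 = 134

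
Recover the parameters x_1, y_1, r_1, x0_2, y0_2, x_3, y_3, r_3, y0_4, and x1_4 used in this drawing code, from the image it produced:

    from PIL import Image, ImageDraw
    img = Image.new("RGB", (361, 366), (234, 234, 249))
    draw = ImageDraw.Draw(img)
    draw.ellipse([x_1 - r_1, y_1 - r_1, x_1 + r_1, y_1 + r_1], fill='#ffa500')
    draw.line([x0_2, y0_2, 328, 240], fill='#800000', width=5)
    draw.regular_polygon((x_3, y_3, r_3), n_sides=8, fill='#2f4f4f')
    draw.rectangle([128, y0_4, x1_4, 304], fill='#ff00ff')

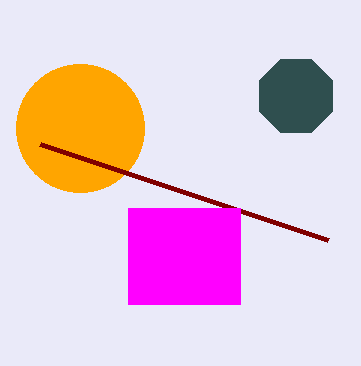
x_1 = 80
y_1 = 128
r_1 = 64
x0_2 = 40
y0_2 = 144
x_3 = 296
y_3 = 96
r_3 = 40
y0_4 = 208
x1_4 = 240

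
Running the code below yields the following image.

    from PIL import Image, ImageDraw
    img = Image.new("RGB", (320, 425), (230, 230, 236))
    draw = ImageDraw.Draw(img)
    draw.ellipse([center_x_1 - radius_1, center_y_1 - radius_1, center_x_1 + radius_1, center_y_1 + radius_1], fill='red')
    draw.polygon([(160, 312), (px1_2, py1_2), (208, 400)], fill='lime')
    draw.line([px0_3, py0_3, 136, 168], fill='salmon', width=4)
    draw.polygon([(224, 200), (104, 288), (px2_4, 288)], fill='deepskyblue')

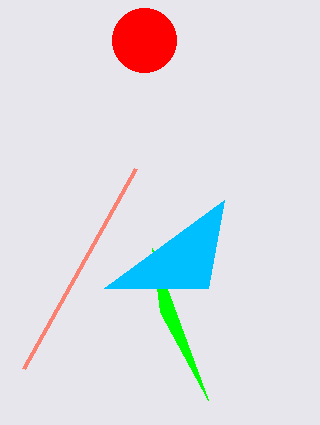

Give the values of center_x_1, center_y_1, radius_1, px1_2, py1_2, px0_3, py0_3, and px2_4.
center_x_1 = 144, center_y_1 = 40, radius_1 = 32, px1_2 = 152, py1_2 = 248, px0_3 = 24, py0_3 = 368, px2_4 = 208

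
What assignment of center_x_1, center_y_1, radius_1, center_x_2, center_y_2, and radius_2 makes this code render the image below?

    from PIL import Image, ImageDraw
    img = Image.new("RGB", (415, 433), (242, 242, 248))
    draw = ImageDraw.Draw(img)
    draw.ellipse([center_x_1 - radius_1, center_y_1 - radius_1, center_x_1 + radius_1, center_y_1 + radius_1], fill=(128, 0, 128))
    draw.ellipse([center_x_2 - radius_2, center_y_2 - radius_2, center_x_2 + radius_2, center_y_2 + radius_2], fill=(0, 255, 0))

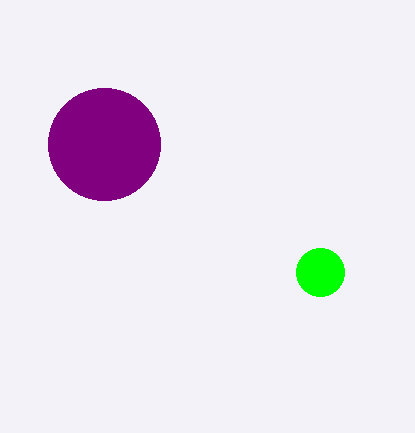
center_x_1 = 104, center_y_1 = 144, radius_1 = 56, center_x_2 = 320, center_y_2 = 272, radius_2 = 24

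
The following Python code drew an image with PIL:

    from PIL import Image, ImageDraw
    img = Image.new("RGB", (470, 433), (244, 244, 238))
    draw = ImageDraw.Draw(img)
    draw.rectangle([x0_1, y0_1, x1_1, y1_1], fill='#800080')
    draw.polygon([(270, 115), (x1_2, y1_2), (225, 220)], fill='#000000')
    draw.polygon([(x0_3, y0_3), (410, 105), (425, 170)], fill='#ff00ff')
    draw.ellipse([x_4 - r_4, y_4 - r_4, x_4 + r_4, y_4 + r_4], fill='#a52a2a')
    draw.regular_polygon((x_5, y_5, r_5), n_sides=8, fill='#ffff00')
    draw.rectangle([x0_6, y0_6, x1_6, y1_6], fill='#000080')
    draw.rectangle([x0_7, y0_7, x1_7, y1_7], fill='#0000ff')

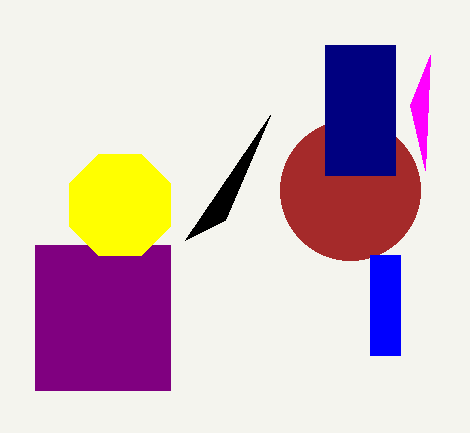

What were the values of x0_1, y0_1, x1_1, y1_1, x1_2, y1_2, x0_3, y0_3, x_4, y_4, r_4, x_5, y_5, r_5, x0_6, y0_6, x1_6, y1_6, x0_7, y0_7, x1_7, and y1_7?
x0_1 = 35
y0_1 = 245
x1_1 = 170
y1_1 = 390
x1_2 = 185
y1_2 = 240
x0_3 = 430
y0_3 = 55
x_4 = 350
y_4 = 190
r_4 = 70
x_5 = 120
y_5 = 205
r_5 = 55
x0_6 = 325
y0_6 = 45
x1_6 = 395
y1_6 = 175
x0_7 = 370
y0_7 = 255
x1_7 = 400
y1_7 = 355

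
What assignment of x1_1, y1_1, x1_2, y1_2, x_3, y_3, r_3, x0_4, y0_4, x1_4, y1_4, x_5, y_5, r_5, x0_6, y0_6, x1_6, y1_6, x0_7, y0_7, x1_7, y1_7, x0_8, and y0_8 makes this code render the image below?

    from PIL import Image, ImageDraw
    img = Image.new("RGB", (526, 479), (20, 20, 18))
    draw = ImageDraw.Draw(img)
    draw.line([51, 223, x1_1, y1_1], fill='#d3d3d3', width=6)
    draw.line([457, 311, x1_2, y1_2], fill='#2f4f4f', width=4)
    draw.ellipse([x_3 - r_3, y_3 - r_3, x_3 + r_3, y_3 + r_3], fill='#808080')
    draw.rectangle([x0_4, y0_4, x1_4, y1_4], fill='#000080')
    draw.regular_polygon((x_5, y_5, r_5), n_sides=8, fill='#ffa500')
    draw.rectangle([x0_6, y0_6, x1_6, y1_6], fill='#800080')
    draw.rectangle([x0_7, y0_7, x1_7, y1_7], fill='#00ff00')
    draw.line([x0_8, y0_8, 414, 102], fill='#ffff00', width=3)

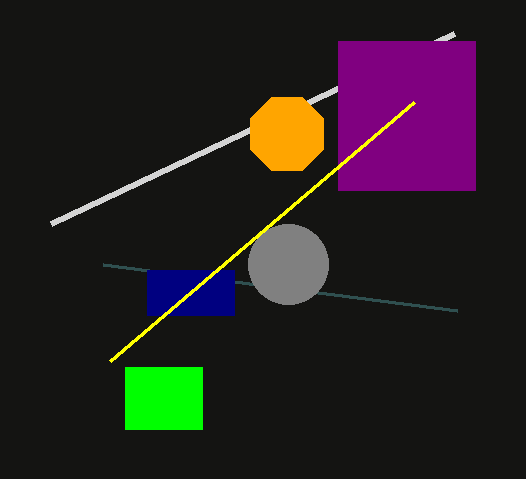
x1_1 = 454, y1_1 = 33, x1_2 = 103, y1_2 = 265, x_3 = 288, y_3 = 264, r_3 = 40, x0_4 = 147, y0_4 = 270, x1_4 = 234, y1_4 = 315, x_5 = 287, y_5 = 134, r_5 = 40, x0_6 = 338, y0_6 = 41, x1_6 = 475, y1_6 = 190, x0_7 = 125, y0_7 = 367, x1_7 = 202, y1_7 = 429, x0_8 = 110, y0_8 = 361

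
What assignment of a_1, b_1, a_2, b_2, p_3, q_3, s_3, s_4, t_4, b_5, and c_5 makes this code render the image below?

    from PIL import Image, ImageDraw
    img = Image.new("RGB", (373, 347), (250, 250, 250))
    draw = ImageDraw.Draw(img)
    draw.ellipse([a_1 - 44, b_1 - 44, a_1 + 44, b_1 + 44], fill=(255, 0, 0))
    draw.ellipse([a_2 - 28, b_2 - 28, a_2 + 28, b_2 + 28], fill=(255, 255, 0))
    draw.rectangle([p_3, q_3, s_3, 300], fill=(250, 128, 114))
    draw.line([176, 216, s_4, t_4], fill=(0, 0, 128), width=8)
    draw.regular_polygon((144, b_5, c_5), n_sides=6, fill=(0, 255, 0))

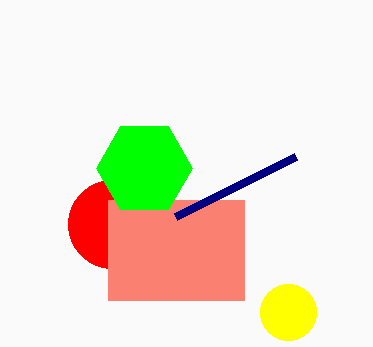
a_1 = 112, b_1 = 224, a_2 = 288, b_2 = 312, p_3 = 108, q_3 = 200, s_3 = 244, s_4 = 296, t_4 = 156, b_5 = 168, c_5 = 48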